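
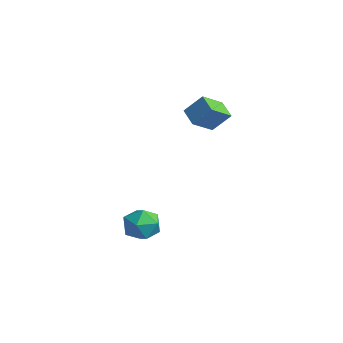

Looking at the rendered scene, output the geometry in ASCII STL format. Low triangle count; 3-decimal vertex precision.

solid 
facet normal -0.478 -0.204 0.855
outer loop
vertex -2.231 -2.291 -2.134
vertex -1.774 -3.376 -2.137
vertex -1.199 -2.496 -1.606
endloop
endfacet
facet normal -0.317 0.491 0.811
outer loop
vertex -2.231 -2.291 -2.134
vertex -1.199 -2.496 -1.606
vertex -1.347 -1.523 -2.253
endloop
endfacet
facet normal -0.622 0.751 0.221
outer loop
vertex -2.231 -2.291 -2.134
vertex -1.347 -1.523 -2.253
vertex -2.013 -1.801 -3.183
endloop
endfacet
facet normal -0.971 0.217 -0.100
outer loop
vertex -2.231 -2.291 -2.134
vertex -2.013 -1.801 -3.183
vertex -2.277 -2.947 -3.111
endloop
endfacet
facet normal -0.881 -0.372 0.291
outer loop
vertex -2.231 -2.291 -2.134
vertex -2.277 -2.947 -3.111
vertex -1.774 -3.376 -2.137
endloop
endfacet
facet normal 0.390 0.550 0.738
outer loop
vertex -1.347 -1.523 -2.253
vertex -1.199 -2.496 -1.606
vertex -0.343 -2.133 -2.329
endloop
endfacet
facet normal 0.131 -0.573 0.809
outer loop
vertex -1.199 -2.496 -1.606
vertex -1.774 -3.376 -2.137
vertex -0.607 -3.279 -2.257
endloop
endfacet
facet normal -0.522 -0.847 -0.103
outer loop
vertex -1.774 -3.376 -2.137
vertex -2.277 -2.947 -3.111
vertex -1.273 -3.557 -3.187
endloop
endfacet
facet normal -0.668 0.108 -0.737
outer loop
vertex -2.277 -2.947 -3.111
vertex -2.013 -1.801 -3.183
vertex -1.421 -2.584 -3.834
endloop
endfacet
facet normal -0.103 0.971 -0.216
outer loop
vertex -2.013 -1.801 -3.183
vertex -1.347 -1.523 -2.253
vertex -0.846 -1.704 -3.303
endloop
endfacet
facet normal 0.971 -0.217 0.100
outer loop
vertex -0.389 -2.789 -3.306
vertex -0.343 -2.133 -2.329
vertex -0.607 -3.279 -2.257
endloop
endfacet
facet normal 0.622 -0.751 -0.221
outer loop
vertex -0.389 -2.789 -3.306
vertex -0.607 -3.279 -2.257
vertex -1.273 -3.557 -3.187
endloop
endfacet
facet normal 0.317 -0.491 -0.811
outer loop
vertex -0.389 -2.789 -3.306
vertex -1.273 -3.557 -3.187
vertex -1.421 -2.584 -3.834
endloop
endfacet
facet normal 0.478 0.204 -0.855
outer loop
vertex -0.389 -2.789 -3.306
vertex -1.421 -2.584 -3.834
vertex -0.846 -1.704 -3.303
endloop
endfacet
facet normal 0.881 0.372 -0.291
outer loop
vertex -0.389 -2.789 -3.306
vertex -0.846 -1.704 -3.303
vertex -0.343 -2.133 -2.329
endloop
endfacet
facet normal 0.668 -0.108 0.737
outer loop
vertex -0.607 -3.279 -2.257
vertex -0.343 -2.133 -2.329
vertex -1.199 -2.496 -1.606
endloop
endfacet
facet normal 0.103 -0.971 0.216
outer loop
vertex -1.273 -3.557 -3.187
vertex -0.607 -3.279 -2.257
vertex -1.774 -3.376 -2.137
endloop
endfacet
facet normal -0.390 -0.550 -0.738
outer loop
vertex -1.421 -2.584 -3.834
vertex -1.273 -3.557 -3.187
vertex -2.277 -2.947 -3.111
endloop
endfacet
facet normal -0.131 0.573 -0.809
outer loop
vertex -0.846 -1.704 -3.303
vertex -1.421 -2.584 -3.834
vertex -2.013 -1.801 -3.183
endloop
endfacet
facet normal 0.522 0.847 0.103
outer loop
vertex -0.343 -2.133 -2.329
vertex -0.846 -1.704 -3.303
vertex -1.347 -1.523 -2.253
endloop
endfacet
facet normal -0.895 0.125 0.429
outer loop
vertex -3.453 1.424 3.995
vertex -2.804 2.214 5.12
vertex -3.672 2.844 3.124
endloop
endfacet
facet normal -0.427 -0.520 -0.740
outer loop
vertex -2.536 2.686 2.58
vertex -3.453 1.424 3.995
vertex -3.672 2.844 3.124
endloop
endfacet
facet normal -0.895 0.124 0.428
outer loop
vertex -3.672 2.844 3.124
vertex -2.804 2.214 5.12
vertex -3.024 3.634 4.249
endloop
endfacet
facet normal -0.131 0.845 -0.518
outer loop
vertex -3.024 3.634 4.249
vertex -2.536 2.686 2.58
vertex -3.672 2.844 3.124
endloop
endfacet
facet normal 0.131 -0.845 0.518
outer loop
vertex -3.453 1.424 3.995
vertex -1.668 2.056 4.576
vertex -2.804 2.214 5.12
endloop
endfacet
facet normal -0.426 -0.520 -0.740
outer loop
vertex -2.316 1.266 3.451
vertex -3.453 1.424 3.995
vertex -2.536 2.686 2.58
endloop
endfacet
facet normal 0.131 -0.845 0.518
outer loop
vertex -2.316 1.266 3.451
vertex -1.668 2.056 4.576
vertex -3.453 1.424 3.995
endloop
endfacet
facet normal 0.427 0.520 0.740
outer loop
vertex -2.804 2.214 5.12
vertex -1.668 2.056 4.576
vertex -3.024 3.634 4.249
endloop
endfacet
facet normal -0.131 0.845 -0.518
outer loop
vertex -1.887 3.476 3.705
vertex -2.536 2.686 2.58
vertex -3.024 3.634 4.249
endloop
endfacet
facet normal 0.426 0.520 0.740
outer loop
vertex -3.024 3.634 4.249
vertex -1.668 2.056 4.576
vertex -1.887 3.476 3.705
endloop
endfacet
facet normal 0.895 -0.124 -0.429
outer loop
vertex -1.887 3.476 3.705
vertex -2.316 1.266 3.451
vertex -2.536 2.686 2.58
endloop
endfacet
facet normal 0.895 -0.125 -0.428
outer loop
vertex -1.668 2.056 4.576
vertex -2.316 1.266 3.451
vertex -1.887 3.476 3.705
endloop
endfacet

endsolid


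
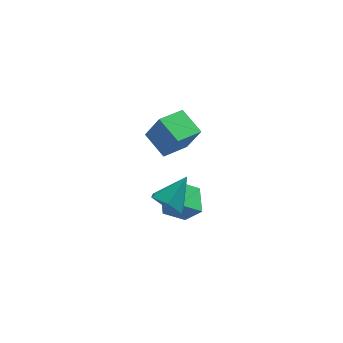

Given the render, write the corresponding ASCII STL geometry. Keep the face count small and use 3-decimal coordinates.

solid 
facet normal -0.483 0.795 0.368
outer loop
vertex 2.442 3.333 2.495
vertex 3.907 4.426 2.056
vertex 1.67 3.669 0.758
endloop
endfacet
facet normal -0.779 -0.581 0.234
outer loop
vertex 2.553 2.214 0.084
vertex 2.442 3.333 2.495
vertex 1.67 3.669 0.758
endloop
endfacet
facet normal -0.483 0.795 0.368
outer loop
vertex 1.67 3.669 0.758
vertex 3.907 4.426 2.056
vertex 3.135 4.762 0.319
endloop
endfacet
facet normal -0.400 0.174 -0.900
outer loop
vertex 3.135 4.762 0.319
vertex 2.553 2.214 0.084
vertex 1.67 3.669 0.758
endloop
endfacet
facet normal 0.400 -0.174 0.900
outer loop
vertex 2.442 3.333 2.495
vertex 4.79 2.971 1.382
vertex 3.907 4.426 2.056
endloop
endfacet
facet normal -0.779 -0.581 0.234
outer loop
vertex 3.325 1.878 1.821
vertex 2.442 3.333 2.495
vertex 2.553 2.214 0.084
endloop
endfacet
facet normal 0.400 -0.174 0.900
outer loop
vertex 3.325 1.878 1.821
vertex 4.79 2.971 1.382
vertex 2.442 3.333 2.495
endloop
endfacet
facet normal 0.779 0.581 -0.234
outer loop
vertex 3.907 4.426 2.056
vertex 4.79 2.971 1.382
vertex 3.135 4.762 0.319
endloop
endfacet
facet normal -0.400 0.174 -0.900
outer loop
vertex 4.018 3.307 -0.355
vertex 2.553 2.214 0.084
vertex 3.135 4.762 0.319
endloop
endfacet
facet normal 0.779 0.581 -0.234
outer loop
vertex 3.135 4.762 0.319
vertex 4.79 2.971 1.382
vertex 4.018 3.307 -0.355
endloop
endfacet
facet normal 0.483 -0.795 -0.368
outer loop
vertex 4.018 3.307 -0.355
vertex 3.325 1.878 1.821
vertex 2.553 2.214 0.084
endloop
endfacet
facet normal 0.483 -0.795 -0.368
outer loop
vertex 4.79 2.971 1.382
vertex 3.325 1.878 1.821
vertex 4.018 3.307 -0.355
endloop
endfacet
facet normal -0.577 -0.417 -0.702
outer loop
vertex 2.745 -4.496 2.179
vertex 2.08 -3.619 2.204
vertex 2.936 -3.641 1.514
endloop
endfacet
facet normal 0.968 -0.247 -0.039
outer loop
vertex 2.745 -4.496 2.179
vertex 2.936 -3.641 1.514
vertex 3.24 -2.781 3.616
endloop
endfacet
facet normal -0.577 -0.417 -0.702
outer loop
vertex 2.936 -3.641 1.514
vertex 2.08 -3.619 2.204
vertex 2.272 -2.764 1.539
endloop
endfacet
facet normal 0.744 0.573 -0.342
outer loop
vertex 2.936 -3.641 1.514
vertex 2.272 -2.764 1.539
vertex 3.24 -2.781 3.616
endloop
endfacet
facet normal -0.577 -0.417 -0.702
outer loop
vertex 2.272 -2.764 1.539
vertex 2.08 -3.619 2.204
vertex 1.416 -2.743 2.23
endloop
endfacet
facet normal 0.023 1.000 -0.002
outer loop
vertex 2.272 -2.764 1.539
vertex 1.416 -2.743 2.23
vertex 3.24 -2.781 3.616
endloop
endfacet
facet normal -0.577 -0.417 -0.702
outer loop
vertex 1.416 -2.743 2.23
vertex 2.08 -3.619 2.204
vertex 1.224 -3.598 2.895
endloop
endfacet
facet normal -0.474 0.604 0.640
outer loop
vertex 1.416 -2.743 2.23
vertex 1.224 -3.598 2.895
vertex 3.24 -2.781 3.616
endloop
endfacet
facet normal -0.577 -0.417 -0.702
outer loop
vertex 1.224 -3.598 2.895
vertex 2.08 -3.619 2.204
vertex 1.889 -4.474 2.869
endloop
endfacet
facet normal -0.249 -0.217 0.944
outer loop
vertex 1.224 -3.598 2.895
vertex 1.889 -4.474 2.869
vertex 3.24 -2.781 3.616
endloop
endfacet
facet normal -0.577 -0.417 -0.702
outer loop
vertex 1.889 -4.474 2.869
vertex 2.08 -3.619 2.204
vertex 2.745 -4.496 2.179
endloop
endfacet
facet normal 0.471 -0.642 0.605
outer loop
vertex 1.889 -4.474 2.869
vertex 2.745 -4.496 2.179
vertex 3.24 -2.781 3.616
endloop
endfacet
facet normal -0.765 -0.115 0.633
outer loop
vertex 2.843 -2.835 1.057
vertex 2.922 -1.243 1.441
vertex 1.951 -2.545 0.032
endloop
endfacet
facet normal -0.047 -0.971 -0.234
outer loop
vertex 3.198 -2.357 -1.001
vertex 2.843 -2.835 1.057
vertex 1.951 -2.545 0.032
endloop
endfacet
facet normal -0.765 -0.115 0.633
outer loop
vertex 1.951 -2.545 0.032
vertex 2.922 -1.243 1.441
vertex 2.029 -0.952 0.415
endloop
endfacet
facet normal -0.642 0.209 -0.737
outer loop
vertex 2.029 -0.952 0.415
vertex 3.198 -2.357 -1.001
vertex 1.951 -2.545 0.032
endloop
endfacet
facet normal 0.642 -0.210 0.737
outer loop
vertex 2.843 -2.835 1.057
vertex 4.169 -1.055 0.408
vertex 2.922 -1.243 1.441
endloop
endfacet
facet normal -0.048 -0.971 -0.234
outer loop
vertex 4.091 -2.648 0.025
vertex 2.843 -2.835 1.057
vertex 3.198 -2.357 -1.001
endloop
endfacet
facet normal 0.642 -0.209 0.738
outer loop
vertex 4.091 -2.648 0.025
vertex 4.169 -1.055 0.408
vertex 2.843 -2.835 1.057
endloop
endfacet
facet normal 0.048 0.971 0.234
outer loop
vertex 2.922 -1.243 1.441
vertex 4.169 -1.055 0.408
vertex 2.029 -0.952 0.415
endloop
endfacet
facet normal -0.642 0.210 -0.738
outer loop
vertex 3.277 -0.765 -0.617
vertex 3.198 -2.357 -1.001
vertex 2.029 -0.952 0.415
endloop
endfacet
facet normal 0.048 0.971 0.233
outer loop
vertex 2.029 -0.952 0.415
vertex 4.169 -1.055 0.408
vertex 3.277 -0.765 -0.617
endloop
endfacet
facet normal 0.765 0.115 -0.633
outer loop
vertex 3.277 -0.765 -0.617
vertex 4.091 -2.648 0.025
vertex 3.198 -2.357 -1.001
endloop
endfacet
facet normal 0.765 0.115 -0.633
outer loop
vertex 4.169 -1.055 0.408
vertex 4.091 -2.648 0.025
vertex 3.277 -0.765 -0.617
endloop
endfacet

endsolid


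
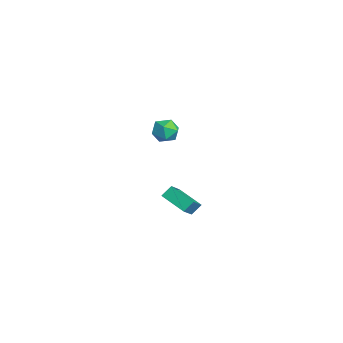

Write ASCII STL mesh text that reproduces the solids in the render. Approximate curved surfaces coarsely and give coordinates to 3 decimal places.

solid 
facet normal -0.722 -0.580 0.377
outer loop
vertex -2.767 2.21 -2.596
vertex -3.9 2.935 -3.652
vertex -2.587 1.577 -3.224
endloop
endfacet
facet normal 0.663 -0.424 0.617
outer loop
vertex -1.28 2.625 -3.908
vertex -2.767 2.21 -2.596
vertex -2.587 1.577 -3.224
endloop
endfacet
facet normal -0.722 -0.579 0.378
outer loop
vertex -2.587 1.577 -3.224
vertex -3.9 2.935 -3.652
vertex -3.72 2.301 -4.28
endloop
endfacet
facet normal 0.198 -0.697 -0.690
outer loop
vertex -3.72 2.301 -4.28
vertex -1.28 2.625 -3.908
vertex -2.587 1.577 -3.224
endloop
endfacet
facet normal -0.197 0.696 0.690
outer loop
vertex -2.767 2.21 -2.596
vertex -2.593 3.983 -4.336
vertex -3.9 2.935 -3.652
endloop
endfacet
facet normal 0.663 -0.423 0.617
outer loop
vertex -1.46 3.259 -3.28
vertex -2.767 2.21 -2.596
vertex -1.28 2.625 -3.908
endloop
endfacet
facet normal -0.198 0.696 0.690
outer loop
vertex -1.46 3.259 -3.28
vertex -2.593 3.983 -4.336
vertex -2.767 2.21 -2.596
endloop
endfacet
facet normal -0.663 0.424 -0.618
outer loop
vertex -3.9 2.935 -3.652
vertex -2.593 3.983 -4.336
vertex -3.72 2.301 -4.28
endloop
endfacet
facet normal 0.198 -0.696 -0.690
outer loop
vertex -2.413 3.35 -4.964
vertex -1.28 2.625 -3.908
vertex -3.72 2.301 -4.28
endloop
endfacet
facet normal -0.663 0.424 -0.617
outer loop
vertex -3.72 2.301 -4.28
vertex -2.593 3.983 -4.336
vertex -2.413 3.35 -4.964
endloop
endfacet
facet normal 0.723 0.579 -0.378
outer loop
vertex -2.413 3.35 -4.964
vertex -1.46 3.259 -3.28
vertex -1.28 2.625 -3.908
endloop
endfacet
facet normal 0.722 0.580 -0.377
outer loop
vertex -2.593 3.983 -4.336
vertex -1.46 3.259 -3.28
vertex -2.413 3.35 -4.964
endloop
endfacet
facet normal 0.081 0.870 0.487
outer loop
vertex 0.034 2.035 3.904
vertex 0.183 1.589 4.676
vertex 0.878 1.82 4.147
endloop
endfacet
facet normal 0.294 0.936 -0.192
outer loop
vertex 0.034 2.035 3.904
vertex 0.878 1.82 4.147
vertex 0.618 1.725 3.286
endloop
endfacet
facet normal -0.252 0.748 -0.613
outer loop
vertex 0.034 2.035 3.904
vertex 0.618 1.725 3.286
vertex -0.239 1.435 3.284
endloop
endfacet
facet normal -0.801 0.566 -0.195
outer loop
vertex 0.034 2.035 3.904
vertex -0.239 1.435 3.284
vertex -0.507 1.351 4.143
endloop
endfacet
facet normal -0.596 0.640 0.485
outer loop
vertex 0.034 2.035 3.904
vertex -0.507 1.351 4.143
vertex 0.183 1.589 4.676
endloop
endfacet
facet normal 0.826 0.476 -0.302
outer loop
vertex 0.618 1.725 3.286
vertex 0.878 1.82 4.147
vertex 1.127 1.089 3.677
endloop
endfacet
facet normal 0.483 0.368 0.795
outer loop
vertex 0.878 1.82 4.147
vertex 0.183 1.589 4.676
vertex 0.859 1.005 4.536
endloop
endfacet
facet normal -0.611 -0.002 0.792
outer loop
vertex 0.183 1.589 4.676
vertex -0.507 1.351 4.143
vertex 0.002 0.715 4.534
endloop
endfacet
facet normal -0.944 -0.124 -0.307
outer loop
vertex -0.507 1.351 4.143
vertex -0.239 1.435 3.284
vertex -0.258 0.62 3.673
endloop
endfacet
facet normal -0.056 0.171 -0.984
outer loop
vertex -0.239 1.435 3.284
vertex 0.618 1.725 3.286
vertex 0.437 0.851 3.144
endloop
endfacet
facet normal 0.801 -0.566 0.195
outer loop
vertex 0.586 0.405 3.916
vertex 1.127 1.089 3.677
vertex 0.859 1.005 4.536
endloop
endfacet
facet normal 0.252 -0.748 0.613
outer loop
vertex 0.586 0.405 3.916
vertex 0.859 1.005 4.536
vertex 0.002 0.715 4.534
endloop
endfacet
facet normal -0.294 -0.936 0.192
outer loop
vertex 0.586 0.405 3.916
vertex 0.002 0.715 4.534
vertex -0.258 0.62 3.673
endloop
endfacet
facet normal -0.081 -0.870 -0.487
outer loop
vertex 0.586 0.405 3.916
vertex -0.258 0.62 3.673
vertex 0.437 0.851 3.144
endloop
endfacet
facet normal 0.596 -0.640 -0.485
outer loop
vertex 0.586 0.405 3.916
vertex 0.437 0.851 3.144
vertex 1.127 1.089 3.677
endloop
endfacet
facet normal 0.944 0.124 0.307
outer loop
vertex 0.859 1.005 4.536
vertex 1.127 1.089 3.677
vertex 0.878 1.82 4.147
endloop
endfacet
facet normal 0.056 -0.171 0.984
outer loop
vertex 0.002 0.715 4.534
vertex 0.859 1.005 4.536
vertex 0.183 1.589 4.676
endloop
endfacet
facet normal -0.826 -0.476 0.302
outer loop
vertex -0.258 0.62 3.673
vertex 0.002 0.715 4.534
vertex -0.507 1.351 4.143
endloop
endfacet
facet normal -0.483 -0.368 -0.795
outer loop
vertex 0.437 0.851 3.144
vertex -0.258 0.62 3.673
vertex -0.239 1.435 3.284
endloop
endfacet
facet normal 0.611 0.002 -0.792
outer loop
vertex 1.127 1.089 3.677
vertex 0.437 0.851 3.144
vertex 0.618 1.725 3.286
endloop
endfacet

endsolid


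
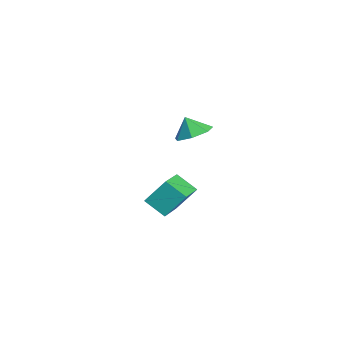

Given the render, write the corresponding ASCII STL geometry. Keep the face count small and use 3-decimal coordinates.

solid 
facet normal -0.803 0.486 -0.346
outer loop
vertex -3.74 -2.611 -4.252
vertex -3.651 -1.554 -2.975
vertex -2.927 -1.791 -4.988
endloop
endfacet
facet normal -0.054 -0.637 -0.769
outer loop
vertex -1.249 -2.806 -4.265
vertex -3.74 -2.611 -4.252
vertex -2.927 -1.791 -4.988
endloop
endfacet
facet normal -0.803 0.486 -0.346
outer loop
vertex -2.927 -1.791 -4.988
vertex -3.651 -1.554 -2.975
vertex -2.838 -0.734 -3.711
endloop
endfacet
facet normal 0.594 0.599 -0.537
outer loop
vertex -2.838 -0.734 -3.711
vertex -1.249 -2.806 -4.265
vertex -2.927 -1.791 -4.988
endloop
endfacet
facet normal -0.594 -0.599 0.537
outer loop
vertex -3.74 -2.611 -4.252
vertex -1.973 -2.569 -2.252
vertex -3.651 -1.554 -2.975
endloop
endfacet
facet normal -0.054 -0.637 -0.769
outer loop
vertex -2.062 -3.626 -3.529
vertex -3.74 -2.611 -4.252
vertex -1.249 -2.806 -4.265
endloop
endfacet
facet normal -0.594 -0.599 0.537
outer loop
vertex -2.062 -3.626 -3.529
vertex -1.973 -2.569 -2.252
vertex -3.74 -2.611 -4.252
endloop
endfacet
facet normal 0.054 0.637 0.769
outer loop
vertex -3.651 -1.554 -2.975
vertex -1.973 -2.569 -2.252
vertex -2.838 -0.734 -3.711
endloop
endfacet
facet normal 0.594 0.599 -0.537
outer loop
vertex -1.16 -1.749 -2.988
vertex -1.249 -2.806 -4.265
vertex -2.838 -0.734 -3.711
endloop
endfacet
facet normal 0.054 0.637 0.769
outer loop
vertex -2.838 -0.734 -3.711
vertex -1.973 -2.569 -2.252
vertex -1.16 -1.749 -2.988
endloop
endfacet
facet normal 0.803 -0.486 0.346
outer loop
vertex -1.16 -1.749 -2.988
vertex -2.062 -3.626 -3.529
vertex -1.249 -2.806 -4.265
endloop
endfacet
facet normal 0.803 -0.486 0.346
outer loop
vertex -1.973 -2.569 -2.252
vertex -2.062 -3.626 -3.529
vertex -1.16 -1.749 -2.988
endloop
endfacet
facet normal 0.396 0.291 -0.871
outer loop
vertex 0.624 -1.208 2.64
vertex -0.088 -1.694 2.154
vertex -0.086 -0.756 2.468
endloop
endfacet
facet normal 0.054 0.428 0.902
outer loop
vertex 0.624 -1.208 2.64
vertex -0.086 -0.756 2.468
vertex -0.512 -2.006 3.086
endloop
endfacet
facet normal 0.395 0.291 -0.871
outer loop
vertex -0.086 -0.756 2.468
vertex -0.088 -1.694 2.154
vertex -0.798 -1.01 2.06
endloop
endfacet
facet normal -0.557 0.513 0.653
outer loop
vertex -0.086 -0.756 2.468
vertex -0.798 -1.01 2.06
vertex -0.512 -2.006 3.086
endloop
endfacet
facet normal 0.395 0.291 -0.871
outer loop
vertex -0.798 -1.01 2.06
vertex -0.088 -1.694 2.154
vertex -0.975 -1.78 1.723
endloop
endfacet
facet normal -0.941 0.071 0.331
outer loop
vertex -0.798 -1.01 2.06
vertex -0.975 -1.78 1.723
vertex -0.512 -2.006 3.086
endloop
endfacet
facet normal 0.395 0.291 -0.871
outer loop
vertex -0.975 -1.78 1.723
vertex -0.088 -1.694 2.154
vertex -0.485 -2.485 1.71
endloop
endfacet
facet normal -0.806 -0.564 0.180
outer loop
vertex -0.975 -1.78 1.723
vertex -0.485 -2.485 1.71
vertex -0.512 -2.006 3.086
endloop
endfacet
facet normal 0.396 0.290 -0.871
outer loop
vertex -0.485 -2.485 1.71
vertex -0.088 -1.694 2.154
vertex 0.304 -2.595 2.032
endloop
endfacet
facet normal -0.255 -0.915 0.313
outer loop
vertex -0.485 -2.485 1.71
vertex 0.304 -2.595 2.032
vertex -0.512 -2.006 3.086
endloop
endfacet
facet normal 0.395 0.290 -0.872
outer loop
vertex 0.304 -2.595 2.032
vertex -0.088 -1.694 2.154
vertex 0.798 -2.027 2.445
endloop
endfacet
facet normal 0.297 -0.717 0.631
outer loop
vertex 0.304 -2.595 2.032
vertex 0.798 -2.027 2.445
vertex -0.512 -2.006 3.086
endloop
endfacet
facet normal 0.396 0.291 -0.871
outer loop
vertex 0.798 -2.027 2.445
vertex -0.088 -1.694 2.154
vertex 0.624 -1.208 2.64
endloop
endfacet
facet normal 0.435 -0.120 0.892
outer loop
vertex 0.798 -2.027 2.445
vertex 0.624 -1.208 2.64
vertex -0.512 -2.006 3.086
endloop
endfacet

endsolid


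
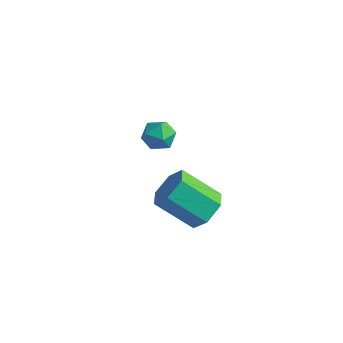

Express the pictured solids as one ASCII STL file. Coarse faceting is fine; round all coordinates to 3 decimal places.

solid 
facet normal 0.712 0.330 -0.620
outer loop
vertex 4.353 -1.664 2.526
vertex 3.804 -1.697 1.878
vertex 3.876 -0.986 2.339
endloop
endfacet
facet normal 0.422 0.505 0.753
outer loop
vertex 4.353 -1.664 2.526
vertex 3.876 -0.986 2.339
vertex 3.085 -2.251 3.63
endloop
endfacet
facet normal 0.421 0.505 0.753
outer loop
vertex 3.085 -2.251 3.63
vertex 3.876 -0.986 2.339
vertex 2.608 -1.573 3.442
endloop
endfacet
facet normal -0.712 -0.329 0.620
outer loop
vertex 3.085 -2.251 3.63
vertex 2.608 -1.573 3.442
vertex 2.536 -2.283 2.982
endloop
endfacet
facet normal 0.712 0.330 -0.620
outer loop
vertex 3.876 -0.986 2.339
vertex 3.804 -1.697 1.878
vertex 3.327 -1.019 1.691
endloop
endfacet
facet normal -0.275 0.943 0.185
outer loop
vertex 3.876 -0.986 2.339
vertex 3.327 -1.019 1.691
vertex 2.608 -1.573 3.442
endloop
endfacet
facet normal -0.274 0.943 0.186
outer loop
vertex 2.608 -1.573 3.442
vertex 3.327 -1.019 1.691
vertex 2.059 -1.605 2.794
endloop
endfacet
facet normal -0.712 -0.329 0.620
outer loop
vertex 2.608 -1.573 3.442
vertex 2.059 -1.605 2.794
vertex 2.536 -2.283 2.982
endloop
endfacet
facet normal 0.712 0.330 -0.620
outer loop
vertex 3.327 -1.019 1.691
vertex 3.804 -1.697 1.878
vertex 3.255 -1.729 1.23
endloop
endfacet
facet normal -0.697 0.439 -0.567
outer loop
vertex 3.327 -1.019 1.691
vertex 3.255 -1.729 1.23
vertex 2.059 -1.605 2.794
endloop
endfacet
facet normal -0.697 0.438 -0.568
outer loop
vertex 2.059 -1.605 2.794
vertex 3.255 -1.729 1.23
vertex 1.987 -2.316 2.334
endloop
endfacet
facet normal -0.712 -0.329 0.620
outer loop
vertex 2.059 -1.605 2.794
vertex 1.987 -2.316 2.334
vertex 2.536 -2.283 2.982
endloop
endfacet
facet normal 0.712 0.329 -0.620
outer loop
vertex 3.255 -1.729 1.23
vertex 3.804 -1.697 1.878
vertex 3.732 -2.407 1.418
endloop
endfacet
facet normal -0.422 -0.505 -0.753
outer loop
vertex 3.255 -1.729 1.23
vertex 3.732 -2.407 1.418
vertex 1.987 -2.316 2.334
endloop
endfacet
facet normal -0.422 -0.505 -0.753
outer loop
vertex 1.987 -2.316 2.334
vertex 3.732 -2.407 1.418
vertex 2.464 -2.994 2.521
endloop
endfacet
facet normal -0.712 -0.330 0.620
outer loop
vertex 1.987 -2.316 2.334
vertex 2.464 -2.994 2.521
vertex 2.536 -2.283 2.982
endloop
endfacet
facet normal 0.712 0.329 -0.620
outer loop
vertex 3.732 -2.407 1.418
vertex 3.804 -1.697 1.878
vertex 4.281 -2.375 2.066
endloop
endfacet
facet normal 0.275 -0.943 -0.186
outer loop
vertex 3.732 -2.407 1.418
vertex 4.281 -2.375 2.066
vertex 2.464 -2.994 2.521
endloop
endfacet
facet normal 0.275 -0.943 -0.185
outer loop
vertex 2.464 -2.994 2.521
vertex 4.281 -2.375 2.066
vertex 3.013 -2.961 3.169
endloop
endfacet
facet normal -0.712 -0.330 0.620
outer loop
vertex 2.464 -2.994 2.521
vertex 3.013 -2.961 3.169
vertex 2.536 -2.283 2.982
endloop
endfacet
facet normal 0.712 0.329 -0.620
outer loop
vertex 4.281 -2.375 2.066
vertex 3.804 -1.697 1.878
vertex 4.353 -1.664 2.526
endloop
endfacet
facet normal 0.697 -0.438 0.568
outer loop
vertex 4.281 -2.375 2.066
vertex 4.353 -1.664 2.526
vertex 3.013 -2.961 3.169
endloop
endfacet
facet normal 0.697 -0.439 0.567
outer loop
vertex 3.013 -2.961 3.169
vertex 4.353 -1.664 2.526
vertex 3.085 -2.251 3.63
endloop
endfacet
facet normal -0.712 -0.330 0.620
outer loop
vertex 3.013 -2.961 3.169
vertex 3.085 -2.251 3.63
vertex 2.536 -2.283 2.982
endloop
endfacet
facet normal -0.423 -0.259 0.869
outer loop
vertex -1.703 1.984 1.103
vertex -1.312 1.348 1.104
vertex -1.029 1.96 1.424
endloop
endfacet
facet normal -0.371 0.451 0.812
outer loop
vertex -1.703 1.984 1.103
vertex -1.029 1.96 1.424
vertex -1.224 2.549 1.008
endloop
endfacet
facet normal -0.724 0.652 0.226
outer loop
vertex -1.703 1.984 1.103
vertex -1.224 2.549 1.008
vertex -1.628 2.3 0.431
endloop
endfacet
facet normal -0.995 0.066 -0.080
outer loop
vertex -1.703 1.984 1.103
vertex -1.628 2.3 0.431
vertex -1.682 1.558 0.491
endloop
endfacet
facet normal -0.808 -0.496 0.318
outer loop
vertex -1.703 1.984 1.103
vertex -1.682 1.558 0.491
vertex -1.312 1.348 1.104
endloop
endfacet
facet normal 0.319 0.615 0.721
outer loop
vertex -1.224 2.549 1.008
vertex -1.029 1.96 1.424
vertex -0.538 2.262 0.949
endloop
endfacet
facet normal 0.235 -0.533 0.813
outer loop
vertex -1.029 1.96 1.424
vertex -1.312 1.348 1.104
vertex -0.592 1.52 1.009
endloop
endfacet
facet normal -0.391 -0.917 -0.079
outer loop
vertex -1.312 1.348 1.104
vertex -1.682 1.558 0.491
vertex -0.996 1.271 0.432
endloop
endfacet
facet normal -0.693 -0.008 -0.721
outer loop
vertex -1.682 1.558 0.491
vertex -1.628 2.3 0.431
vertex -1.191 1.86 0.016
endloop
endfacet
facet normal -0.255 0.940 -0.227
outer loop
vertex -1.628 2.3 0.431
vertex -1.224 2.549 1.008
vertex -0.908 2.472 0.336
endloop
endfacet
facet normal 0.995 -0.066 0.080
outer loop
vertex -0.517 1.836 0.337
vertex -0.538 2.262 0.949
vertex -0.592 1.52 1.009
endloop
endfacet
facet normal 0.724 -0.652 -0.226
outer loop
vertex -0.517 1.836 0.337
vertex -0.592 1.52 1.009
vertex -0.996 1.271 0.432
endloop
endfacet
facet normal 0.371 -0.451 -0.812
outer loop
vertex -0.517 1.836 0.337
vertex -0.996 1.271 0.432
vertex -1.191 1.86 0.016
endloop
endfacet
facet normal 0.423 0.259 -0.869
outer loop
vertex -0.517 1.836 0.337
vertex -1.191 1.86 0.016
vertex -0.908 2.472 0.336
endloop
endfacet
facet normal 0.808 0.496 -0.318
outer loop
vertex -0.517 1.836 0.337
vertex -0.908 2.472 0.336
vertex -0.538 2.262 0.949
endloop
endfacet
facet normal 0.693 0.008 0.721
outer loop
vertex -0.592 1.52 1.009
vertex -0.538 2.262 0.949
vertex -1.029 1.96 1.424
endloop
endfacet
facet normal 0.255 -0.940 0.227
outer loop
vertex -0.996 1.271 0.432
vertex -0.592 1.52 1.009
vertex -1.312 1.348 1.104
endloop
endfacet
facet normal -0.319 -0.615 -0.721
outer loop
vertex -1.191 1.86 0.016
vertex -0.996 1.271 0.432
vertex -1.682 1.558 0.491
endloop
endfacet
facet normal -0.235 0.533 -0.813
outer loop
vertex -0.908 2.472 0.336
vertex -1.191 1.86 0.016
vertex -1.628 2.3 0.431
endloop
endfacet
facet normal 0.391 0.917 0.079
outer loop
vertex -0.538 2.262 0.949
vertex -0.908 2.472 0.336
vertex -1.224 2.549 1.008
endloop
endfacet

endsolid


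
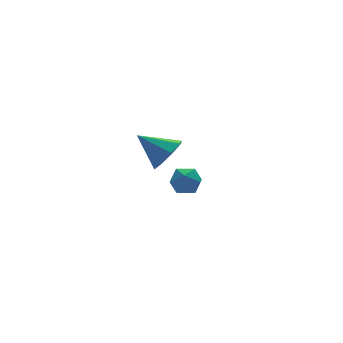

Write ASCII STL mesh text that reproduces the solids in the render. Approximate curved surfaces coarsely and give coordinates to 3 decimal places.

solid 
facet normal 0.586 -0.570 -0.576
outer loop
vertex 1.048 -2.709 3.55
vertex 0.445 -2.875 3.101
vertex 0.985 -2.326 3.107
endloop
endfacet
facet normal 0.438 0.710 0.551
outer loop
vertex 1.048 -2.709 3.55
vertex 0.985 -2.326 3.107
vertex -0.345 -2.105 3.879
endloop
endfacet
facet normal 0.586 -0.570 -0.576
outer loop
vertex 0.985 -2.326 3.107
vertex 0.445 -2.875 3.101
vertex 0.606 -2.264 2.66
endloop
endfacet
facet normal 0.163 0.987 -0.001
outer loop
vertex 0.985 -2.326 3.107
vertex 0.606 -2.264 2.66
vertex -0.345 -2.105 3.879
endloop
endfacet
facet normal 0.586 -0.570 -0.576
outer loop
vertex 0.606 -2.264 2.66
vertex 0.445 -2.875 3.101
vertex 0.133 -2.56 2.472
endloop
endfacet
facet normal -0.368 0.841 -0.397
outer loop
vertex 0.606 -2.264 2.66
vertex 0.133 -2.56 2.472
vertex -0.345 -2.105 3.879
endloop
endfacet
facet normal 0.585 -0.571 -0.576
outer loop
vertex 0.133 -2.56 2.472
vertex 0.445 -2.875 3.101
vertex -0.158 -3.04 2.652
endloop
endfacet
facet normal -0.842 0.360 -0.402
outer loop
vertex 0.133 -2.56 2.472
vertex -0.158 -3.04 2.652
vertex -0.345 -2.105 3.879
endloop
endfacet
facet normal 0.585 -0.570 -0.577
outer loop
vertex -0.158 -3.04 2.652
vertex 0.445 -2.875 3.101
vertex -0.095 -3.424 3.095
endloop
endfacet
facet normal -0.984 -0.178 -0.014
outer loop
vertex -0.158 -3.04 2.652
vertex -0.095 -3.424 3.095
vertex -0.345 -2.105 3.879
endloop
endfacet
facet normal 0.586 -0.570 -0.576
outer loop
vertex -0.095 -3.424 3.095
vertex 0.445 -2.875 3.101
vertex 0.285 -3.485 3.542
endloop
endfacet
facet normal -0.708 -0.455 0.540
outer loop
vertex -0.095 -3.424 3.095
vertex 0.285 -3.485 3.542
vertex -0.345 -2.105 3.879
endloop
endfacet
facet normal 0.586 -0.570 -0.576
outer loop
vertex 0.285 -3.485 3.542
vertex 0.445 -2.875 3.101
vertex 0.758 -3.189 3.73
endloop
endfacet
facet normal -0.178 -0.309 0.934
outer loop
vertex 0.285 -3.485 3.542
vertex 0.758 -3.189 3.73
vertex -0.345 -2.105 3.879
endloop
endfacet
facet normal 0.586 -0.570 -0.576
outer loop
vertex 0.758 -3.189 3.73
vertex 0.445 -2.875 3.101
vertex 1.048 -2.709 3.55
endloop
endfacet
facet normal 0.297 0.173 0.939
outer loop
vertex 0.758 -3.189 3.73
vertex 1.048 -2.709 3.55
vertex -0.345 -2.105 3.879
endloop
endfacet
facet normal -0.041 0.025 0.999
outer loop
vertex 3.306 2.151 -1.015
vertex 3.285 1.447 -0.998
vertex 3.905 1.782 -0.981
endloop
endfacet
facet normal 0.319 0.587 0.744
outer loop
vertex 3.306 2.151 -1.015
vertex 3.905 1.782 -0.981
vertex 3.86 2.344 -1.405
endloop
endfacet
facet normal -0.114 0.945 0.306
outer loop
vertex 3.306 2.151 -1.015
vertex 3.86 2.344 -1.405
vertex 3.213 2.356 -1.683
endloop
endfacet
facet normal -0.741 0.606 0.289
outer loop
vertex 3.306 2.151 -1.015
vertex 3.213 2.356 -1.683
vertex 2.858 1.802 -1.432
endloop
endfacet
facet normal -0.697 0.038 0.716
outer loop
vertex 3.306 2.151 -1.015
vertex 2.858 1.802 -1.432
vertex 3.285 1.447 -0.998
endloop
endfacet
facet normal 0.869 0.341 0.359
outer loop
vertex 3.86 2.344 -1.405
vertex 3.905 1.782 -0.981
vertex 4.182 1.758 -1.628
endloop
endfacet
facet normal 0.286 -0.568 0.772
outer loop
vertex 3.905 1.782 -0.981
vertex 3.285 1.447 -0.998
vertex 3.827 1.204 -1.377
endloop
endfacet
facet normal -0.776 -0.546 0.316
outer loop
vertex 3.285 1.447 -0.998
vertex 2.858 1.802 -1.432
vertex 3.18 1.216 -1.655
endloop
endfacet
facet normal -0.848 0.373 -0.377
outer loop
vertex 2.858 1.802 -1.432
vertex 3.213 2.356 -1.683
vertex 3.135 1.778 -2.079
endloop
endfacet
facet normal 0.168 0.921 -0.351
outer loop
vertex 3.213 2.356 -1.683
vertex 3.86 2.344 -1.405
vertex 3.755 2.113 -2.062
endloop
endfacet
facet normal 0.741 -0.606 -0.289
outer loop
vertex 3.734 1.409 -2.045
vertex 4.182 1.758 -1.628
vertex 3.827 1.204 -1.377
endloop
endfacet
facet normal 0.114 -0.945 -0.306
outer loop
vertex 3.734 1.409 -2.045
vertex 3.827 1.204 -1.377
vertex 3.18 1.216 -1.655
endloop
endfacet
facet normal -0.319 -0.587 -0.744
outer loop
vertex 3.734 1.409 -2.045
vertex 3.18 1.216 -1.655
vertex 3.135 1.778 -2.079
endloop
endfacet
facet normal 0.041 -0.025 -0.999
outer loop
vertex 3.734 1.409 -2.045
vertex 3.135 1.778 -2.079
vertex 3.755 2.113 -2.062
endloop
endfacet
facet normal 0.697 -0.038 -0.716
outer loop
vertex 3.734 1.409 -2.045
vertex 3.755 2.113 -2.062
vertex 4.182 1.758 -1.628
endloop
endfacet
facet normal 0.848 -0.373 0.377
outer loop
vertex 3.827 1.204 -1.377
vertex 4.182 1.758 -1.628
vertex 3.905 1.782 -0.981
endloop
endfacet
facet normal -0.168 -0.921 0.351
outer loop
vertex 3.18 1.216 -1.655
vertex 3.827 1.204 -1.377
vertex 3.285 1.447 -0.998
endloop
endfacet
facet normal -0.869 -0.341 -0.359
outer loop
vertex 3.135 1.778 -2.079
vertex 3.18 1.216 -1.655
vertex 2.858 1.802 -1.432
endloop
endfacet
facet normal -0.286 0.568 -0.772
outer loop
vertex 3.755 2.113 -2.062
vertex 3.135 1.778 -2.079
vertex 3.213 2.356 -1.683
endloop
endfacet
facet normal 0.776 0.546 -0.316
outer loop
vertex 4.182 1.758 -1.628
vertex 3.755 2.113 -2.062
vertex 3.86 2.344 -1.405
endloop
endfacet

endsolid


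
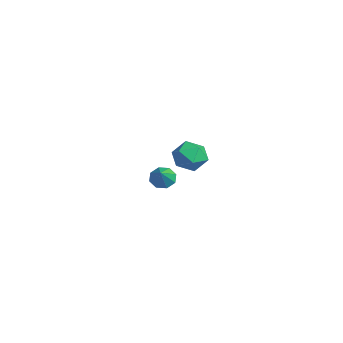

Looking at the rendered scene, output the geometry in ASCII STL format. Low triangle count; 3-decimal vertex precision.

solid 
facet normal -0.744 0.428 0.512
outer loop
vertex 1.488 0.657 3.717
vertex 1.877 0.448 4.457
vertex 2.05 1.202 4.078
endloop
endfacet
facet normal -0.652 0.749 -0.117
outer loop
vertex 1.488 0.657 3.717
vertex 2.05 1.202 4.078
vertex 2.058 1.076 3.225
endloop
endfacet
facet normal -0.733 0.258 -0.629
outer loop
vertex 1.488 0.657 3.717
vertex 2.058 1.076 3.225
vertex 1.891 0.243 3.078
endloop
endfacet
facet normal -0.876 -0.366 -0.315
outer loop
vertex 1.488 0.657 3.717
vertex 1.891 0.243 3.078
vertex 1.779 -0.145 3.839
endloop
endfacet
facet normal -0.883 -0.261 0.390
outer loop
vertex 1.488 0.657 3.717
vertex 1.779 -0.145 3.839
vertex 1.877 0.448 4.457
endloop
endfacet
facet normal 0.020 0.989 -0.146
outer loop
vertex 2.058 1.076 3.225
vertex 2.05 1.202 4.078
vertex 2.801 1.125 3.661
endloop
endfacet
facet normal -0.129 0.469 0.874
outer loop
vertex 2.05 1.202 4.078
vertex 1.877 0.448 4.457
vertex 2.689 0.737 4.422
endloop
endfacet
facet normal -0.354 -0.646 0.676
outer loop
vertex 1.877 0.448 4.457
vertex 1.779 -0.145 3.839
vertex 2.522 -0.096 4.275
endloop
endfacet
facet normal -0.343 -0.816 -0.466
outer loop
vertex 1.779 -0.145 3.839
vertex 1.891 0.243 3.078
vertex 2.53 -0.222 3.422
endloop
endfacet
facet normal -0.111 0.194 -0.975
outer loop
vertex 1.891 0.243 3.078
vertex 2.058 1.076 3.225
vertex 2.703 0.532 3.043
endloop
endfacet
facet normal 0.876 0.366 0.315
outer loop
vertex 3.092 0.323 3.783
vertex 2.801 1.125 3.661
vertex 2.689 0.737 4.422
endloop
endfacet
facet normal 0.733 -0.258 0.629
outer loop
vertex 3.092 0.323 3.783
vertex 2.689 0.737 4.422
vertex 2.522 -0.096 4.275
endloop
endfacet
facet normal 0.652 -0.749 0.117
outer loop
vertex 3.092 0.323 3.783
vertex 2.522 -0.096 4.275
vertex 2.53 -0.222 3.422
endloop
endfacet
facet normal 0.744 -0.428 -0.512
outer loop
vertex 3.092 0.323 3.783
vertex 2.53 -0.222 3.422
vertex 2.703 0.532 3.043
endloop
endfacet
facet normal 0.883 0.261 -0.390
outer loop
vertex 3.092 0.323 3.783
vertex 2.703 0.532 3.043
vertex 2.801 1.125 3.661
endloop
endfacet
facet normal 0.343 0.816 0.466
outer loop
vertex 2.689 0.737 4.422
vertex 2.801 1.125 3.661
vertex 2.05 1.202 4.078
endloop
endfacet
facet normal 0.111 -0.194 0.975
outer loop
vertex 2.522 -0.096 4.275
vertex 2.689 0.737 4.422
vertex 1.877 0.448 4.457
endloop
endfacet
facet normal -0.020 -0.989 0.146
outer loop
vertex 2.53 -0.222 3.422
vertex 2.522 -0.096 4.275
vertex 1.779 -0.145 3.839
endloop
endfacet
facet normal 0.129 -0.469 -0.874
outer loop
vertex 2.703 0.532 3.043
vertex 2.53 -0.222 3.422
vertex 1.891 0.243 3.078
endloop
endfacet
facet normal 0.354 0.646 -0.676
outer loop
vertex 2.801 1.125 3.661
vertex 2.703 0.532 3.043
vertex 2.058 1.076 3.225
endloop
endfacet
facet normal -0.675 0.322 -0.664
outer loop
vertex -3.578 1.025 -1.335
vertex -3.818 1.435 -0.892
vertex -3.355 1.47 -1.346
endloop
endfacet
facet normal 0.819 -0.420 -0.392
outer loop
vertex -3.578 1.025 -1.335
vertex -3.355 1.47 -1.346
vertex -2.962 1.025 -0.048
endloop
endfacet
facet normal -0.675 0.324 -0.663
outer loop
vertex -3.355 1.47 -1.346
vertex -3.818 1.435 -0.892
vertex -3.403 1.894 -1.09
endloop
endfacet
facet normal 0.950 0.233 -0.208
outer loop
vertex -3.355 1.47 -1.346
vertex -3.403 1.894 -1.09
vertex -2.962 1.025 -0.048
endloop
endfacet
facet normal -0.674 0.323 -0.664
outer loop
vertex -3.403 1.894 -1.09
vertex -3.818 1.435 -0.892
vertex -3.694 2.049 -0.719
endloop
endfacet
facet normal 0.694 0.670 0.265
outer loop
vertex -3.403 1.894 -1.09
vertex -3.694 2.049 -0.719
vertex -2.962 1.025 -0.048
endloop
endfacet
facet normal -0.675 0.323 -0.663
outer loop
vertex -3.694 2.049 -0.719
vertex -3.818 1.435 -0.892
vertex -4.058 1.845 -0.448
endloop
endfacet
facet normal 0.201 0.633 0.747
outer loop
vertex -3.694 2.049 -0.719
vertex -4.058 1.845 -0.448
vertex -2.962 1.025 -0.048
endloop
endfacet
facet normal -0.674 0.324 -0.664
outer loop
vertex -4.058 1.845 -0.448
vertex -3.818 1.435 -0.892
vertex -4.282 1.401 -0.437
endloop
endfacet
facet normal -0.241 0.146 0.959
outer loop
vertex -4.058 1.845 -0.448
vertex -4.282 1.401 -0.437
vertex -2.962 1.025 -0.048
endloop
endfacet
facet normal -0.674 0.324 -0.663
outer loop
vertex -4.282 1.401 -0.437
vertex -3.818 1.435 -0.892
vertex -4.234 0.977 -0.693
endloop
endfacet
facet normal -0.374 -0.510 0.775
outer loop
vertex -4.282 1.401 -0.437
vertex -4.234 0.977 -0.693
vertex -2.962 1.025 -0.048
endloop
endfacet
facet normal -0.674 0.323 -0.664
outer loop
vertex -4.234 0.977 -0.693
vertex -3.818 1.435 -0.892
vertex -3.942 0.821 -1.065
endloop
endfacet
facet normal -0.118 -0.945 0.304
outer loop
vertex -4.234 0.977 -0.693
vertex -3.942 0.821 -1.065
vertex -2.962 1.025 -0.048
endloop
endfacet
facet normal -0.674 0.323 -0.664
outer loop
vertex -3.942 0.821 -1.065
vertex -3.818 1.435 -0.892
vertex -3.578 1.025 -1.335
endloop
endfacet
facet normal 0.376 -0.909 -0.180
outer loop
vertex -3.942 0.821 -1.065
vertex -3.578 1.025 -1.335
vertex -2.962 1.025 -0.048
endloop
endfacet

endsolid


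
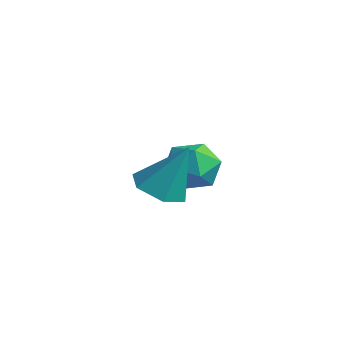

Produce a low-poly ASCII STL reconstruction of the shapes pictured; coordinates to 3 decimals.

solid 
facet normal -0.288 -0.363 -0.886
outer loop
vertex 2.123 -1.852 2.261
vertex 1.266 -1.303 2.315
vertex 2.099 -0.906 1.881
endloop
endfacet
facet normal 0.994 0.060 0.087
outer loop
vertex 2.123 -1.852 2.261
vertex 2.099 -0.906 1.881
vertex 1.874 -0.537 4.185
endloop
endfacet
facet normal -0.289 -0.362 -0.886
outer loop
vertex 2.099 -0.906 1.881
vertex 1.266 -1.303 2.315
vertex 1.242 -0.356 1.936
endloop
endfacet
facet normal 0.535 0.841 -0.083
outer loop
vertex 2.099 -0.906 1.881
vertex 1.242 -0.356 1.936
vertex 1.874 -0.537 4.185
endloop
endfacet
facet normal -0.288 -0.362 -0.887
outer loop
vertex 1.242 -0.356 1.936
vertex 1.266 -1.303 2.315
vertex 0.408 -0.753 2.369
endloop
endfacet
facet normal -0.349 0.921 0.172
outer loop
vertex 1.242 -0.356 1.936
vertex 0.408 -0.753 2.369
vertex 1.874 -0.537 4.185
endloop
endfacet
facet normal -0.289 -0.363 -0.886
outer loop
vertex 0.408 -0.753 2.369
vertex 1.266 -1.303 2.315
vertex 0.432 -1.699 2.749
endloop
endfacet
facet normal -0.772 0.220 0.597
outer loop
vertex 0.408 -0.753 2.369
vertex 0.432 -1.699 2.749
vertex 1.874 -0.537 4.185
endloop
endfacet
facet normal -0.289 -0.363 -0.886
outer loop
vertex 0.432 -1.699 2.749
vertex 1.266 -1.303 2.315
vertex 1.29 -2.249 2.695
endloop
endfacet
facet normal -0.311 -0.561 0.767
outer loop
vertex 0.432 -1.699 2.749
vertex 1.29 -2.249 2.695
vertex 1.874 -0.537 4.185
endloop
endfacet
facet normal -0.288 -0.363 -0.886
outer loop
vertex 1.29 -2.249 2.695
vertex 1.266 -1.303 2.315
vertex 2.123 -1.852 2.261
endloop
endfacet
facet normal 0.572 -0.641 0.512
outer loop
vertex 1.29 -2.249 2.695
vertex 2.123 -1.852 2.261
vertex 1.874 -0.537 4.185
endloop
endfacet
facet normal -0.227 0.092 0.970
outer loop
vertex -1.404 3.037 1.831
vertex -1.92 2.014 1.807
vertex -0.805 2.087 2.061
endloop
endfacet
facet normal 0.379 0.436 0.816
outer loop
vertex -1.404 3.037 1.831
vertex -0.805 2.087 2.061
vertex -0.346 2.91 1.408
endloop
endfacet
facet normal 0.235 0.921 0.312
outer loop
vertex -1.404 3.037 1.831
vertex -0.346 2.91 1.408
vertex -1.178 3.345 0.751
endloop
endfacet
facet normal -0.459 0.875 0.154
outer loop
vertex -1.404 3.037 1.831
vertex -1.178 3.345 0.751
vertex -2.151 2.792 0.997
endloop
endfacet
facet normal -0.745 0.362 0.560
outer loop
vertex -1.404 3.037 1.831
vertex -2.151 2.792 0.997
vertex -1.92 2.014 1.807
endloop
endfacet
facet normal 0.839 -0.036 0.544
outer loop
vertex -0.346 2.91 1.408
vertex -0.805 2.087 2.061
vertex -0.209 1.808 1.123
endloop
endfacet
facet normal -0.141 -0.594 0.792
outer loop
vertex -0.805 2.087 2.061
vertex -1.92 2.014 1.807
vertex -1.182 1.255 1.369
endloop
endfacet
facet normal -0.979 -0.155 0.130
outer loop
vertex -1.92 2.014 1.807
vertex -2.151 2.792 0.997
vertex -2.014 1.69 0.712
endloop
endfacet
facet normal -0.517 0.674 -0.529
outer loop
vertex -2.151 2.792 0.997
vertex -1.178 3.345 0.751
vertex -1.555 2.513 0.059
endloop
endfacet
facet normal 0.606 0.747 -0.273
outer loop
vertex -1.178 3.345 0.751
vertex -0.346 2.91 1.408
vertex -0.44 2.586 0.313
endloop
endfacet
facet normal 0.459 -0.875 -0.154
outer loop
vertex -0.956 1.563 0.289
vertex -0.209 1.808 1.123
vertex -1.182 1.255 1.369
endloop
endfacet
facet normal -0.235 -0.921 -0.312
outer loop
vertex -0.956 1.563 0.289
vertex -1.182 1.255 1.369
vertex -2.014 1.69 0.712
endloop
endfacet
facet normal -0.379 -0.436 -0.816
outer loop
vertex -0.956 1.563 0.289
vertex -2.014 1.69 0.712
vertex -1.555 2.513 0.059
endloop
endfacet
facet normal 0.227 -0.092 -0.970
outer loop
vertex -0.956 1.563 0.289
vertex -1.555 2.513 0.059
vertex -0.44 2.586 0.313
endloop
endfacet
facet normal 0.745 -0.362 -0.560
outer loop
vertex -0.956 1.563 0.289
vertex -0.44 2.586 0.313
vertex -0.209 1.808 1.123
endloop
endfacet
facet normal 0.517 -0.674 0.529
outer loop
vertex -1.182 1.255 1.369
vertex -0.209 1.808 1.123
vertex -0.805 2.087 2.061
endloop
endfacet
facet normal -0.606 -0.747 0.273
outer loop
vertex -2.014 1.69 0.712
vertex -1.182 1.255 1.369
vertex -1.92 2.014 1.807
endloop
endfacet
facet normal -0.839 0.036 -0.544
outer loop
vertex -1.555 2.513 0.059
vertex -2.014 1.69 0.712
vertex -2.151 2.792 0.997
endloop
endfacet
facet normal 0.141 0.594 -0.792
outer loop
vertex -0.44 2.586 0.313
vertex -1.555 2.513 0.059
vertex -1.178 3.345 0.751
endloop
endfacet
facet normal 0.979 0.155 -0.130
outer loop
vertex -0.209 1.808 1.123
vertex -0.44 2.586 0.313
vertex -0.346 2.91 1.408
endloop
endfacet

endsolid


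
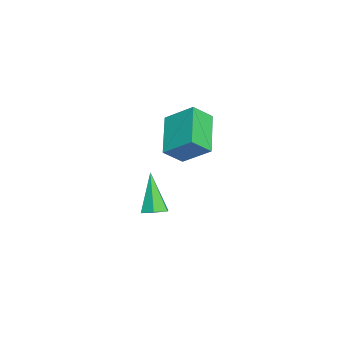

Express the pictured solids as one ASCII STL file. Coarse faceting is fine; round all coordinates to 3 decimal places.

solid 
facet normal 0.410 0.153 -0.899
outer loop
vertex 2.657 -3.72 -2.261
vertex 2.081 -3.78 -2.534
vertex 2.287 -3.204 -2.342
endloop
endfacet
facet normal 0.577 0.514 0.635
outer loop
vertex 2.657 -3.72 -2.261
vertex 2.287 -3.204 -2.342
vertex 1.219 -4.1 -0.646
endloop
endfacet
facet normal 0.410 0.153 -0.899
outer loop
vertex 2.287 -3.204 -2.342
vertex 2.081 -3.78 -2.534
vertex 1.711 -3.264 -2.615
endloop
endfacet
facet normal -0.249 0.912 0.325
outer loop
vertex 2.287 -3.204 -2.342
vertex 1.711 -3.264 -2.615
vertex 1.219 -4.1 -0.646
endloop
endfacet
facet normal 0.411 0.154 -0.899
outer loop
vertex 1.711 -3.264 -2.615
vertex 2.081 -3.78 -2.534
vertex 1.506 -3.839 -2.807
endloop
endfacet
facet normal -0.930 0.358 -0.080
outer loop
vertex 1.711 -3.264 -2.615
vertex 1.506 -3.839 -2.807
vertex 1.219 -4.1 -0.646
endloop
endfacet
facet normal 0.411 0.152 -0.899
outer loop
vertex 1.506 -3.839 -2.807
vertex 2.081 -3.78 -2.534
vertex 1.876 -4.355 -2.725
endloop
endfacet
facet normal -0.787 -0.592 -0.176
outer loop
vertex 1.506 -3.839 -2.807
vertex 1.876 -4.355 -2.725
vertex 1.219 -4.1 -0.646
endloop
endfacet
facet normal 0.410 0.152 -0.899
outer loop
vertex 1.876 -4.355 -2.725
vertex 2.081 -3.78 -2.534
vertex 2.452 -4.295 -2.452
endloop
endfacet
facet normal 0.040 -0.990 0.134
outer loop
vertex 1.876 -4.355 -2.725
vertex 2.452 -4.295 -2.452
vertex 1.219 -4.1 -0.646
endloop
endfacet
facet normal 0.410 0.152 -0.899
outer loop
vertex 2.452 -4.295 -2.452
vertex 2.081 -3.78 -2.534
vertex 2.657 -3.72 -2.261
endloop
endfacet
facet normal 0.721 -0.436 0.539
outer loop
vertex 2.452 -4.295 -2.452
vertex 2.657 -3.72 -2.261
vertex 1.219 -4.1 -0.646
endloop
endfacet
facet normal -0.843 -0.100 0.529
outer loop
vertex 2.687 -2.078 4.035
vertex 2.143 -1.361 3.303
vertex 2.27 -3.31 3.138
endloop
endfacet
facet normal 0.469 -0.618 0.631
outer loop
vertex 4.057 -3.099 2.017
vertex 2.687 -2.078 4.035
vertex 2.27 -3.31 3.138
endloop
endfacet
facet normal -0.843 -0.100 0.529
outer loop
vertex 2.27 -3.31 3.138
vertex 2.143 -1.361 3.303
vertex 1.726 -2.593 2.406
endloop
endfacet
facet normal -0.264 -0.780 -0.568
outer loop
vertex 1.726 -2.593 2.406
vertex 4.057 -3.099 2.017
vertex 2.27 -3.31 3.138
endloop
endfacet
facet normal 0.264 0.780 0.568
outer loop
vertex 2.687 -2.078 4.035
vertex 3.93 -1.15 2.182
vertex 2.143 -1.361 3.303
endloop
endfacet
facet normal 0.469 -0.618 0.631
outer loop
vertex 4.474 -1.867 2.914
vertex 2.687 -2.078 4.035
vertex 4.057 -3.099 2.017
endloop
endfacet
facet normal 0.264 0.780 0.568
outer loop
vertex 4.474 -1.867 2.914
vertex 3.93 -1.15 2.182
vertex 2.687 -2.078 4.035
endloop
endfacet
facet normal -0.469 0.618 -0.631
outer loop
vertex 2.143 -1.361 3.303
vertex 3.93 -1.15 2.182
vertex 1.726 -2.593 2.406
endloop
endfacet
facet normal -0.264 -0.780 -0.568
outer loop
vertex 3.513 -2.382 1.285
vertex 4.057 -3.099 2.017
vertex 1.726 -2.593 2.406
endloop
endfacet
facet normal -0.469 0.618 -0.631
outer loop
vertex 1.726 -2.593 2.406
vertex 3.93 -1.15 2.182
vertex 3.513 -2.382 1.285
endloop
endfacet
facet normal 0.843 0.100 -0.529
outer loop
vertex 3.513 -2.382 1.285
vertex 4.474 -1.867 2.914
vertex 4.057 -3.099 2.017
endloop
endfacet
facet normal 0.843 0.100 -0.529
outer loop
vertex 3.93 -1.15 2.182
vertex 4.474 -1.867 2.914
vertex 3.513 -2.382 1.285
endloop
endfacet

endsolid


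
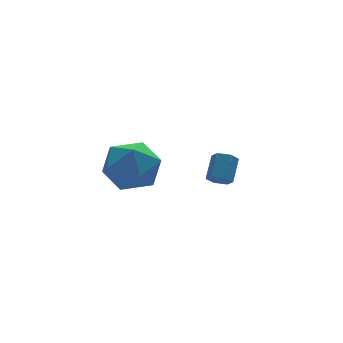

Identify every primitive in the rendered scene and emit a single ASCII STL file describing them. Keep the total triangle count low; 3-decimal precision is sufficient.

solid 
facet normal -0.462 0.883 0.082
outer loop
vertex -1.468 -1.648 2.178
vertex -2.512 -2.169 1.899
vertex -2.166 -2.094 3.045
endloop
endfacet
facet normal 0.101 0.849 0.518
outer loop
vertex -1.468 -1.648 2.178
vertex -2.166 -2.094 3.045
vertex -0.98 -2.26 3.085
endloop
endfacet
facet normal 0.681 0.722 0.121
outer loop
vertex -1.468 -1.648 2.178
vertex -0.98 -2.26 3.085
vertex -0.592 -2.438 1.965
endloop
endfacet
facet normal 0.475 0.678 -0.561
outer loop
vertex -1.468 -1.648 2.178
vertex -0.592 -2.438 1.965
vertex -1.539 -2.381 1.232
endloop
endfacet
facet normal -0.232 0.777 -0.585
outer loop
vertex -1.468 -1.648 2.178
vertex -1.539 -2.381 1.232
vertex -2.512 -2.169 1.899
endloop
endfacet
facet normal 0.009 0.294 0.956
outer loop
vertex -0.98 -2.26 3.085
vertex -2.166 -2.094 3.045
vertex -1.721 -3.159 3.368
endloop
endfacet
facet normal -0.903 0.348 0.250
outer loop
vertex -2.166 -2.094 3.045
vertex -2.512 -2.169 1.899
vertex -2.668 -3.102 2.635
endloop
endfacet
facet normal -0.530 0.176 -0.829
outer loop
vertex -2.512 -2.169 1.899
vertex -1.539 -2.381 1.232
vertex -2.28 -3.28 1.515
endloop
endfacet
facet normal 0.613 0.016 -0.790
outer loop
vertex -1.539 -2.381 1.232
vertex -0.592 -2.438 1.965
vertex -1.094 -3.446 1.555
endloop
endfacet
facet normal 0.945 0.089 0.313
outer loop
vertex -0.592 -2.438 1.965
vertex -0.98 -2.26 3.085
vertex -0.748 -3.371 2.701
endloop
endfacet
facet normal -0.475 -0.678 0.561
outer loop
vertex -1.792 -3.892 2.422
vertex -1.721 -3.159 3.368
vertex -2.668 -3.102 2.635
endloop
endfacet
facet normal -0.681 -0.722 -0.121
outer loop
vertex -1.792 -3.892 2.422
vertex -2.668 -3.102 2.635
vertex -2.28 -3.28 1.515
endloop
endfacet
facet normal -0.101 -0.849 -0.518
outer loop
vertex -1.792 -3.892 2.422
vertex -2.28 -3.28 1.515
vertex -1.094 -3.446 1.555
endloop
endfacet
facet normal 0.462 -0.883 -0.082
outer loop
vertex -1.792 -3.892 2.422
vertex -1.094 -3.446 1.555
vertex -0.748 -3.371 2.701
endloop
endfacet
facet normal 0.232 -0.777 0.585
outer loop
vertex -1.792 -3.892 2.422
vertex -0.748 -3.371 2.701
vertex -1.721 -3.159 3.368
endloop
endfacet
facet normal -0.613 -0.016 0.790
outer loop
vertex -2.668 -3.102 2.635
vertex -1.721 -3.159 3.368
vertex -2.166 -2.094 3.045
endloop
endfacet
facet normal -0.945 -0.089 -0.313
outer loop
vertex -2.28 -3.28 1.515
vertex -2.668 -3.102 2.635
vertex -2.512 -2.169 1.899
endloop
endfacet
facet normal -0.009 -0.294 -0.956
outer loop
vertex -1.094 -3.446 1.555
vertex -2.28 -3.28 1.515
vertex -1.539 -2.381 1.232
endloop
endfacet
facet normal 0.903 -0.348 -0.250
outer loop
vertex -0.748 -3.371 2.701
vertex -1.094 -3.446 1.555
vertex -0.592 -2.438 1.965
endloop
endfacet
facet normal 0.530 -0.176 0.829
outer loop
vertex -1.721 -3.159 3.368
vertex -0.748 -3.371 2.701
vertex -0.98 -2.26 3.085
endloop
endfacet
facet normal -0.483 -0.592 -0.645
outer loop
vertex 2.799 -1.394 -0.521
vertex 2.427 -1.476 -0.167
vertex 2.386 -1.079 -0.501
endloop
endfacet
facet normal 0.368 0.531 -0.763
outer loop
vertex 2.799 -1.394 -0.521
vertex 2.386 -1.079 -0.501
vertex 3.365 -0.702 0.233
endloop
endfacet
facet normal 0.367 0.533 -0.763
outer loop
vertex 3.365 -0.702 0.233
vertex 2.386 -1.079 -0.501
vertex 2.951 -0.387 0.254
endloop
endfacet
facet normal 0.483 0.592 0.645
outer loop
vertex 3.365 -0.702 0.233
vertex 2.951 -0.387 0.254
vertex 2.993 -0.784 0.587
endloop
endfacet
facet normal -0.483 -0.592 -0.645
outer loop
vertex 2.386 -1.079 -0.501
vertex 2.427 -1.476 -0.167
vertex 2.014 -1.161 -0.147
endloop
endfacet
facet normal -0.505 0.791 -0.347
outer loop
vertex 2.386 -1.079 -0.501
vertex 2.014 -1.161 -0.147
vertex 2.951 -0.387 0.254
endloop
endfacet
facet normal -0.505 0.791 -0.347
outer loop
vertex 2.951 -0.387 0.254
vertex 2.014 -1.161 -0.147
vertex 2.579 -0.469 0.608
endloop
endfacet
facet normal 0.483 0.592 0.645
outer loop
vertex 2.951 -0.387 0.254
vertex 2.579 -0.469 0.608
vertex 2.993 -0.784 0.587
endloop
endfacet
facet normal -0.483 -0.592 -0.645
outer loop
vertex 2.014 -1.161 -0.147
vertex 2.427 -1.476 -0.167
vertex 2.055 -1.558 0.187
endloop
endfacet
facet normal -0.872 0.259 0.415
outer loop
vertex 2.014 -1.161 -0.147
vertex 2.055 -1.558 0.187
vertex 2.579 -0.469 0.608
endloop
endfacet
facet normal -0.871 0.258 0.417
outer loop
vertex 2.579 -0.469 0.608
vertex 2.055 -1.558 0.187
vertex 2.621 -0.866 0.941
endloop
endfacet
facet normal 0.483 0.592 0.645
outer loop
vertex 2.579 -0.469 0.608
vertex 2.621 -0.866 0.941
vertex 2.993 -0.784 0.587
endloop
endfacet
facet normal -0.483 -0.592 -0.645
outer loop
vertex 2.055 -1.558 0.187
vertex 2.427 -1.476 -0.167
vertex 2.469 -1.873 0.166
endloop
endfacet
facet normal -0.366 -0.532 0.763
outer loop
vertex 2.055 -1.558 0.187
vertex 2.469 -1.873 0.166
vertex 2.621 -0.866 0.941
endloop
endfacet
facet normal -0.368 -0.531 0.763
outer loop
vertex 2.621 -0.866 0.941
vertex 2.469 -1.873 0.166
vertex 3.034 -1.181 0.921
endloop
endfacet
facet normal 0.483 0.592 0.645
outer loop
vertex 2.621 -0.866 0.941
vertex 3.034 -1.181 0.921
vertex 2.993 -0.784 0.587
endloop
endfacet
facet normal -0.483 -0.592 -0.645
outer loop
vertex 2.469 -1.873 0.166
vertex 2.427 -1.476 -0.167
vertex 2.841 -1.791 -0.188
endloop
endfacet
facet normal 0.505 -0.791 0.347
outer loop
vertex 2.469 -1.873 0.166
vertex 2.841 -1.791 -0.188
vertex 3.034 -1.181 0.921
endloop
endfacet
facet normal 0.505 -0.791 0.347
outer loop
vertex 3.034 -1.181 0.921
vertex 2.841 -1.791 -0.188
vertex 3.406 -1.099 0.567
endloop
endfacet
facet normal 0.483 0.592 0.645
outer loop
vertex 3.034 -1.181 0.921
vertex 3.406 -1.099 0.567
vertex 2.993 -0.784 0.587
endloop
endfacet
facet normal -0.483 -0.592 -0.645
outer loop
vertex 2.841 -1.791 -0.188
vertex 2.427 -1.476 -0.167
vertex 2.799 -1.394 -0.521
endloop
endfacet
facet normal 0.872 -0.257 -0.417
outer loop
vertex 2.841 -1.791 -0.188
vertex 2.799 -1.394 -0.521
vertex 3.406 -1.099 0.567
endloop
endfacet
facet normal 0.872 -0.260 -0.416
outer loop
vertex 3.406 -1.099 0.567
vertex 2.799 -1.394 -0.521
vertex 3.365 -0.702 0.233
endloop
endfacet
facet normal 0.483 0.592 0.645
outer loop
vertex 3.406 -1.099 0.567
vertex 3.365 -0.702 0.233
vertex 2.993 -0.784 0.587
endloop
endfacet

endsolid


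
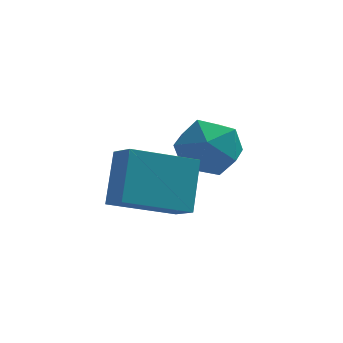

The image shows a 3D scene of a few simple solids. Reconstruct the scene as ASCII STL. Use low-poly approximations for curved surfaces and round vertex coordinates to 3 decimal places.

solid 
facet normal -0.873 -0.320 0.369
outer loop
vertex -2.987 -2.295 4.566
vertex -3.46 -1.588 4.06
vertex -3.167 -3.416 3.17
endloop
endfacet
facet normal 0.478 -0.714 0.512
outer loop
vertex -1.3 -2.732 2.38
vertex -2.987 -2.295 4.566
vertex -3.167 -3.416 3.17
endloop
endfacet
facet normal -0.873 -0.319 0.369
outer loop
vertex -3.167 -3.416 3.17
vertex -3.46 -1.588 4.06
vertex -3.64 -2.709 2.663
endloop
endfacet
facet normal -0.100 -0.623 -0.776
outer loop
vertex -3.64 -2.709 2.663
vertex -1.3 -2.732 2.38
vertex -3.167 -3.416 3.17
endloop
endfacet
facet normal 0.100 0.623 0.776
outer loop
vertex -2.987 -2.295 4.566
vertex -1.593 -0.904 3.27
vertex -3.46 -1.588 4.06
endloop
endfacet
facet normal 0.478 -0.714 0.512
outer loop
vertex -1.12 -1.611 3.777
vertex -2.987 -2.295 4.566
vertex -1.3 -2.732 2.38
endloop
endfacet
facet normal 0.100 0.623 0.776
outer loop
vertex -1.12 -1.611 3.777
vertex -1.593 -0.904 3.27
vertex -2.987 -2.295 4.566
endloop
endfacet
facet normal -0.478 0.714 -0.511
outer loop
vertex -3.46 -1.588 4.06
vertex -1.593 -0.904 3.27
vertex -3.64 -2.709 2.663
endloop
endfacet
facet normal -0.100 -0.622 -0.776
outer loop
vertex -1.773 -2.025 1.874
vertex -1.3 -2.732 2.38
vertex -3.64 -2.709 2.663
endloop
endfacet
facet normal -0.478 0.714 -0.512
outer loop
vertex -3.64 -2.709 2.663
vertex -1.593 -0.904 3.27
vertex -1.773 -2.025 1.874
endloop
endfacet
facet normal 0.873 0.320 -0.369
outer loop
vertex -1.773 -2.025 1.874
vertex -1.12 -1.611 3.777
vertex -1.3 -2.732 2.38
endloop
endfacet
facet normal 0.873 0.319 -0.369
outer loop
vertex -1.593 -0.904 3.27
vertex -1.12 -1.611 3.777
vertex -1.773 -2.025 1.874
endloop
endfacet
facet normal -0.164 0.985 -0.051
outer loop
vertex -0.862 1.075 2.581
vertex -1.661 0.983 3.368
vertex -0.594 1.176 3.669
endloop
endfacet
facet normal 0.517 0.831 -0.205
outer loop
vertex -0.862 1.075 2.581
vertex -0.594 1.176 3.669
vertex 0.073 0.591 2.978
endloop
endfacet
facet normal 0.522 0.385 -0.761
outer loop
vertex -0.862 1.075 2.581
vertex 0.073 0.591 2.978
vertex -0.581 0.037 2.249
endloop
endfacet
facet normal -0.155 0.263 -0.952
outer loop
vertex -0.862 1.075 2.581
vertex -0.581 0.037 2.249
vertex -1.653 0.279 2.49
endloop
endfacet
facet normal -0.579 0.634 -0.513
outer loop
vertex -0.862 1.075 2.581
vertex -1.653 0.279 2.49
vertex -1.661 0.983 3.368
endloop
endfacet
facet normal 0.797 0.489 0.355
outer loop
vertex 0.073 0.591 2.978
vertex -0.594 1.176 3.669
vertex -0.147 0.201 4.01
endloop
endfacet
facet normal -0.304 0.738 0.603
outer loop
vertex -0.594 1.176 3.669
vertex -1.661 0.983 3.368
vertex -1.219 0.443 4.251
endloop
endfacet
facet normal -0.975 0.169 -0.144
outer loop
vertex -1.661 0.983 3.368
vertex -1.653 0.279 2.49
vertex -1.873 -0.111 3.522
endloop
endfacet
facet normal -0.289 -0.432 -0.854
outer loop
vertex -1.653 0.279 2.49
vertex -0.581 0.037 2.249
vertex -1.206 -0.696 2.831
endloop
endfacet
facet normal 0.805 -0.233 -0.545
outer loop
vertex -0.581 0.037 2.249
vertex 0.073 0.591 2.978
vertex -0.139 -0.503 3.132
endloop
endfacet
facet normal 0.155 -0.263 0.952
outer loop
vertex -0.938 -0.595 3.919
vertex -0.147 0.201 4.01
vertex -1.219 0.443 4.251
endloop
endfacet
facet normal -0.522 -0.385 0.761
outer loop
vertex -0.938 -0.595 3.919
vertex -1.219 0.443 4.251
vertex -1.873 -0.111 3.522
endloop
endfacet
facet normal -0.517 -0.831 0.205
outer loop
vertex -0.938 -0.595 3.919
vertex -1.873 -0.111 3.522
vertex -1.206 -0.696 2.831
endloop
endfacet
facet normal 0.164 -0.985 0.051
outer loop
vertex -0.938 -0.595 3.919
vertex -1.206 -0.696 2.831
vertex -0.139 -0.503 3.132
endloop
endfacet
facet normal 0.579 -0.634 0.513
outer loop
vertex -0.938 -0.595 3.919
vertex -0.139 -0.503 3.132
vertex -0.147 0.201 4.01
endloop
endfacet
facet normal 0.289 0.432 0.854
outer loop
vertex -1.219 0.443 4.251
vertex -0.147 0.201 4.01
vertex -0.594 1.176 3.669
endloop
endfacet
facet normal -0.805 0.233 0.545
outer loop
vertex -1.873 -0.111 3.522
vertex -1.219 0.443 4.251
vertex -1.661 0.983 3.368
endloop
endfacet
facet normal -0.797 -0.489 -0.355
outer loop
vertex -1.206 -0.696 2.831
vertex -1.873 -0.111 3.522
vertex -1.653 0.279 2.49
endloop
endfacet
facet normal 0.304 -0.738 -0.603
outer loop
vertex -0.139 -0.503 3.132
vertex -1.206 -0.696 2.831
vertex -0.581 0.037 2.249
endloop
endfacet
facet normal 0.975 -0.169 0.144
outer loop
vertex -0.147 0.201 4.01
vertex -0.139 -0.503 3.132
vertex 0.073 0.591 2.978
endloop
endfacet

endsolid


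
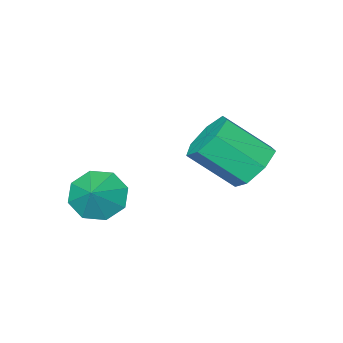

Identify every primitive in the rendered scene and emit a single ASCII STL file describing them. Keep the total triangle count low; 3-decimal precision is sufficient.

solid 
facet normal -0.526 0.571 -0.630
outer loop
vertex 0.031 3.769 -1.693
vertex -0.638 3.858 -1.053
vertex 0.109 4.395 -1.19
endloop
endfacet
facet normal 0.844 0.268 -0.464
outer loop
vertex 0.031 3.769 -1.693
vertex 0.109 4.395 -1.19
vertex 1.006 2.714 -0.527
endloop
endfacet
facet normal 0.844 0.267 -0.465
outer loop
vertex 1.006 2.714 -0.527
vertex 0.109 4.395 -1.19
vertex 1.084 3.34 -0.025
endloop
endfacet
facet normal 0.528 -0.570 0.629
outer loop
vertex 1.006 2.714 -0.527
vertex 1.084 3.34 -0.025
vertex 0.338 2.802 0.113
endloop
endfacet
facet normal -0.526 0.571 -0.630
outer loop
vertex 0.109 4.395 -1.19
vertex -0.638 3.858 -1.053
vertex -0.376 4.617 -0.584
endloop
endfacet
facet normal 0.601 0.774 0.198
outer loop
vertex 0.109 4.395 -1.19
vertex -0.376 4.617 -0.584
vertex 1.084 3.34 -0.025
endloop
endfacet
facet normal 0.601 0.774 0.198
outer loop
vertex 1.084 3.34 -0.025
vertex -0.376 4.617 -0.584
vertex 0.599 3.562 0.581
endloop
endfacet
facet normal 0.527 -0.569 0.631
outer loop
vertex 1.084 3.34 -0.025
vertex 0.599 3.562 0.581
vertex 0.338 2.802 0.113
endloop
endfacet
facet normal -0.527 0.571 -0.630
outer loop
vertex -0.376 4.617 -0.584
vertex -0.638 3.858 -1.053
vertex -1.058 4.267 -0.331
endloop
endfacet
facet normal -0.094 0.697 0.710
outer loop
vertex -0.376 4.617 -0.584
vertex -1.058 4.267 -0.331
vertex 0.599 3.562 0.581
endloop
endfacet
facet normal -0.094 0.698 0.710
outer loop
vertex 0.599 3.562 0.581
vertex -1.058 4.267 -0.331
vertex -0.082 3.212 0.835
endloop
endfacet
facet normal 0.528 -0.569 0.630
outer loop
vertex 0.599 3.562 0.581
vertex -0.082 3.212 0.835
vertex 0.338 2.802 0.113
endloop
endfacet
facet normal -0.528 0.570 -0.630
outer loop
vertex -1.058 4.267 -0.331
vertex -0.638 3.858 -1.053
vertex -1.423 3.608 -0.621
endloop
endfacet
facet normal -0.719 0.095 0.688
outer loop
vertex -1.058 4.267 -0.331
vertex -1.423 3.608 -0.621
vertex -0.082 3.212 0.835
endloop
endfacet
facet normal -0.719 0.095 0.688
outer loop
vertex -0.082 3.212 0.835
vertex -1.423 3.608 -0.621
vertex -0.448 2.553 0.544
endloop
endfacet
facet normal 0.526 -0.571 0.630
outer loop
vertex -0.082 3.212 0.835
vertex -0.448 2.553 0.544
vertex 0.338 2.802 0.113
endloop
endfacet
facet normal -0.528 0.571 -0.629
outer loop
vertex -1.423 3.608 -0.621
vertex -0.638 3.858 -1.053
vertex -1.197 3.138 -1.237
endloop
endfacet
facet normal -0.802 -0.579 0.147
outer loop
vertex -1.423 3.608 -0.621
vertex -1.197 3.138 -1.237
vertex -0.448 2.553 0.544
endloop
endfacet
facet normal -0.803 -0.578 0.148
outer loop
vertex -0.448 2.553 0.544
vertex -1.197 3.138 -1.237
vertex -0.222 2.082 -0.071
endloop
endfacet
facet normal 0.526 -0.571 0.630
outer loop
vertex -0.448 2.553 0.544
vertex -0.222 2.082 -0.071
vertex 0.338 2.802 0.113
endloop
endfacet
facet normal -0.527 0.570 -0.631
outer loop
vertex -1.197 3.138 -1.237
vertex -0.638 3.858 -1.053
vertex -0.55 3.209 -1.713
endloop
endfacet
facet normal -0.281 -0.816 -0.504
outer loop
vertex -1.197 3.138 -1.237
vertex -0.55 3.209 -1.713
vertex -0.222 2.082 -0.071
endloop
endfacet
facet normal -0.281 -0.817 -0.504
outer loop
vertex -0.222 2.082 -0.071
vertex -0.55 3.209 -1.713
vertex 0.425 2.154 -0.548
endloop
endfacet
facet normal 0.527 -0.571 0.629
outer loop
vertex -0.222 2.082 -0.071
vertex 0.425 2.154 -0.548
vertex 0.338 2.802 0.113
endloop
endfacet
facet normal -0.527 0.570 -0.630
outer loop
vertex -0.55 3.209 -1.713
vertex -0.638 3.858 -1.053
vertex 0.031 3.769 -1.693
endloop
endfacet
facet normal 0.451 -0.440 -0.776
outer loop
vertex -0.55 3.209 -1.713
vertex 0.031 3.769 -1.693
vertex 0.425 2.154 -0.548
endloop
endfacet
facet normal 0.452 -0.440 -0.776
outer loop
vertex 0.425 2.154 -0.548
vertex 0.031 3.769 -1.693
vertex 1.006 2.714 -0.527
endloop
endfacet
facet normal 0.528 -0.571 0.629
outer loop
vertex 0.425 2.154 -0.548
vertex 1.006 2.714 -0.527
vertex 0.338 2.802 0.113
endloop
endfacet
facet normal -0.587 -0.522 -0.618
outer loop
vertex 3.365 0.768 -3.323
vertex 2.728 0.673 -2.638
vertex 2.884 1.303 -3.318
endloop
endfacet
facet normal 0.725 0.654 -0.217
outer loop
vertex 3.365 0.768 -3.323
vertex 2.884 1.303 -3.318
vertex 3.352 1.227 -1.982
endloop
endfacet
facet normal -0.589 -0.521 -0.618
outer loop
vertex 2.884 1.303 -3.318
vertex 2.728 0.673 -2.638
vertex 2.312 1.47 -2.914
endloop
endfacet
facet normal 0.257 0.966 -0.035
outer loop
vertex 2.884 1.303 -3.318
vertex 2.312 1.47 -2.914
vertex 3.352 1.227 -1.982
endloop
endfacet
facet normal -0.588 -0.521 -0.618
outer loop
vertex 2.312 1.47 -2.914
vertex 2.728 0.673 -2.638
vertex 1.984 1.169 -2.348
endloop
endfacet
facet normal -0.145 0.906 0.398
outer loop
vertex 2.312 1.47 -2.914
vertex 1.984 1.169 -2.348
vertex 3.352 1.227 -1.982
endloop
endfacet
facet normal -0.588 -0.522 -0.618
outer loop
vertex 1.984 1.169 -2.348
vertex 2.728 0.673 -2.638
vertex 2.092 0.578 -1.952
endloop
endfacet
facet normal -0.243 0.509 0.826
outer loop
vertex 1.984 1.169 -2.348
vertex 2.092 0.578 -1.952
vertex 3.352 1.227 -1.982
endloop
endfacet
facet normal -0.588 -0.522 -0.618
outer loop
vertex 2.092 0.578 -1.952
vertex 2.728 0.673 -2.638
vertex 2.573 0.043 -1.958
endloop
endfacet
facet normal 0.020 0.007 1.000
outer loop
vertex 2.092 0.578 -1.952
vertex 2.573 0.043 -1.958
vertex 3.352 1.227 -1.982
endloop
endfacet
facet normal -0.587 -0.523 -0.618
outer loop
vertex 2.573 0.043 -1.958
vertex 2.728 0.673 -2.638
vertex 3.145 -0.123 -2.361
endloop
endfacet
facet normal 0.488 -0.304 0.818
outer loop
vertex 2.573 0.043 -1.958
vertex 3.145 -0.123 -2.361
vertex 3.352 1.227 -1.982
endloop
endfacet
facet normal -0.588 -0.523 -0.618
outer loop
vertex 3.145 -0.123 -2.361
vertex 2.728 0.673 -2.638
vertex 3.473 0.177 -2.927
endloop
endfacet
facet normal 0.890 -0.245 0.386
outer loop
vertex 3.145 -0.123 -2.361
vertex 3.473 0.177 -2.927
vertex 3.352 1.227 -1.982
endloop
endfacet
facet normal -0.587 -0.522 -0.619
outer loop
vertex 3.473 0.177 -2.927
vertex 2.728 0.673 -2.638
vertex 3.365 0.768 -3.323
endloop
endfacet
facet normal 0.987 0.152 -0.042
outer loop
vertex 3.473 0.177 -2.927
vertex 3.365 0.768 -3.323
vertex 3.352 1.227 -1.982
endloop
endfacet

endsolid


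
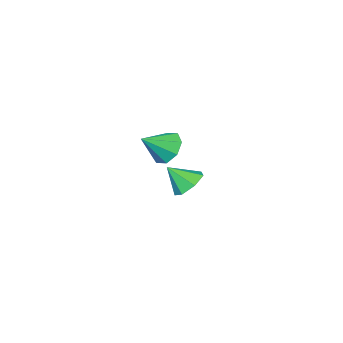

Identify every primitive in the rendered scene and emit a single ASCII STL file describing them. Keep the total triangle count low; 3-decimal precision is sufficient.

solid 
facet normal -0.819 0.139 -0.557
outer loop
vertex 2.616 3.054 2.525
vertex 2.138 2.446 3.076
vertex 2.291 3.383 3.085
endloop
endfacet
facet normal 0.721 0.693 0.011
outer loop
vertex 2.616 3.054 2.525
vertex 2.291 3.383 3.085
vertex 3.382 2.234 3.924
endloop
endfacet
facet normal -0.819 0.139 -0.557
outer loop
vertex 2.291 3.383 3.085
vertex 2.138 2.446 3.076
vertex 1.876 3.163 3.64
endloop
endfacet
facet normal 0.355 0.747 0.562
outer loop
vertex 2.291 3.383 3.085
vertex 1.876 3.163 3.64
vertex 3.382 2.234 3.924
endloop
endfacet
facet normal -0.819 0.139 -0.557
outer loop
vertex 1.876 3.163 3.64
vertex 2.138 2.446 3.076
vertex 1.614 2.523 3.865
endloop
endfacet
facet normal 0.021 0.324 0.946
outer loop
vertex 1.876 3.163 3.64
vertex 1.614 2.523 3.865
vertex 3.382 2.234 3.924
endloop
endfacet
facet normal -0.819 0.139 -0.557
outer loop
vertex 1.614 2.523 3.865
vertex 2.138 2.446 3.076
vertex 1.659 1.838 3.628
endloop
endfacet
facet normal -0.085 -0.331 0.940
outer loop
vertex 1.614 2.523 3.865
vertex 1.659 1.838 3.628
vertex 3.382 2.234 3.924
endloop
endfacet
facet normal -0.819 0.139 -0.557
outer loop
vertex 1.659 1.838 3.628
vertex 2.138 2.446 3.076
vertex 1.985 1.508 3.067
endloop
endfacet
facet normal 0.097 -0.832 0.546
outer loop
vertex 1.659 1.838 3.628
vertex 1.985 1.508 3.067
vertex 3.382 2.234 3.924
endloop
endfacet
facet normal -0.819 0.139 -0.557
outer loop
vertex 1.985 1.508 3.067
vertex 2.138 2.446 3.076
vertex 2.4 1.728 2.512
endloop
endfacet
facet normal 0.463 -0.886 -0.005
outer loop
vertex 1.985 1.508 3.067
vertex 2.4 1.728 2.512
vertex 3.382 2.234 3.924
endloop
endfacet
facet normal -0.818 0.140 -0.558
outer loop
vertex 2.4 1.728 2.512
vertex 2.138 2.446 3.076
vertex 2.662 2.368 2.288
endloop
endfacet
facet normal 0.797 -0.462 -0.389
outer loop
vertex 2.4 1.728 2.512
vertex 2.662 2.368 2.288
vertex 3.382 2.234 3.924
endloop
endfacet
facet normal -0.818 0.138 -0.558
outer loop
vertex 2.662 2.368 2.288
vertex 2.138 2.446 3.076
vertex 2.616 3.054 2.525
endloop
endfacet
facet normal 0.904 0.193 -0.382
outer loop
vertex 2.662 2.368 2.288
vertex 2.616 3.054 2.525
vertex 3.382 2.234 3.924
endloop
endfacet
facet normal -0.517 0.481 -0.708
outer loop
vertex -2.364 -2.405 -3.354
vertex -3.188 -2.91 -3.095
vertex -2.856 -2.034 -2.743
endloop
endfacet
facet normal 0.815 0.418 0.402
outer loop
vertex -2.364 -2.405 -3.354
vertex -2.856 -2.034 -2.743
vertex -2.392 -3.65 -2.005
endloop
endfacet
facet normal -0.517 0.481 -0.708
outer loop
vertex -2.856 -2.034 -2.743
vertex -3.188 -2.91 -3.095
vertex -3.598 -2.322 -2.397
endloop
endfacet
facet normal 0.224 0.457 0.861
outer loop
vertex -2.856 -2.034 -2.743
vertex -3.598 -2.322 -2.397
vertex -2.392 -3.65 -2.005
endloop
endfacet
facet normal -0.516 0.481 -0.709
outer loop
vertex -3.598 -2.322 -2.397
vertex -3.188 -2.91 -3.095
vertex -4.031 -3.052 -2.577
endloop
endfacet
facet normal -0.339 -0.031 0.940
outer loop
vertex -3.598 -2.322 -2.397
vertex -4.031 -3.052 -2.577
vertex -2.392 -3.65 -2.005
endloop
endfacet
facet normal -0.516 0.481 -0.708
outer loop
vertex -4.031 -3.052 -2.577
vertex -3.188 -2.91 -3.095
vertex -3.83 -3.675 -3.147
endloop
endfacet
facet normal -0.450 -0.677 0.582
outer loop
vertex -4.031 -3.052 -2.577
vertex -3.83 -3.675 -3.147
vertex -2.392 -3.65 -2.005
endloop
endfacet
facet normal -0.517 0.482 -0.708
outer loop
vertex -3.83 -3.675 -3.147
vertex -3.188 -2.91 -3.095
vertex -3.145 -3.721 -3.678
endloop
endfacet
facet normal -0.025 -0.998 0.054
outer loop
vertex -3.83 -3.675 -3.147
vertex -3.145 -3.721 -3.678
vertex -2.392 -3.65 -2.005
endloop
endfacet
facet normal -0.517 0.481 -0.708
outer loop
vertex -3.145 -3.721 -3.678
vertex -3.188 -2.91 -3.095
vertex -2.493 -3.156 -3.77
endloop
endfacet
facet normal 0.615 -0.750 -0.245
outer loop
vertex -3.145 -3.721 -3.678
vertex -2.493 -3.156 -3.77
vertex -2.392 -3.65 -2.005
endloop
endfacet
facet normal -0.517 0.481 -0.708
outer loop
vertex -2.493 -3.156 -3.77
vertex -3.188 -2.91 -3.095
vertex -2.364 -2.405 -3.354
endloop
endfacet
facet normal 0.989 -0.120 -0.090
outer loop
vertex -2.493 -3.156 -3.77
vertex -2.364 -2.405 -3.354
vertex -2.392 -3.65 -2.005
endloop
endfacet

endsolid
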